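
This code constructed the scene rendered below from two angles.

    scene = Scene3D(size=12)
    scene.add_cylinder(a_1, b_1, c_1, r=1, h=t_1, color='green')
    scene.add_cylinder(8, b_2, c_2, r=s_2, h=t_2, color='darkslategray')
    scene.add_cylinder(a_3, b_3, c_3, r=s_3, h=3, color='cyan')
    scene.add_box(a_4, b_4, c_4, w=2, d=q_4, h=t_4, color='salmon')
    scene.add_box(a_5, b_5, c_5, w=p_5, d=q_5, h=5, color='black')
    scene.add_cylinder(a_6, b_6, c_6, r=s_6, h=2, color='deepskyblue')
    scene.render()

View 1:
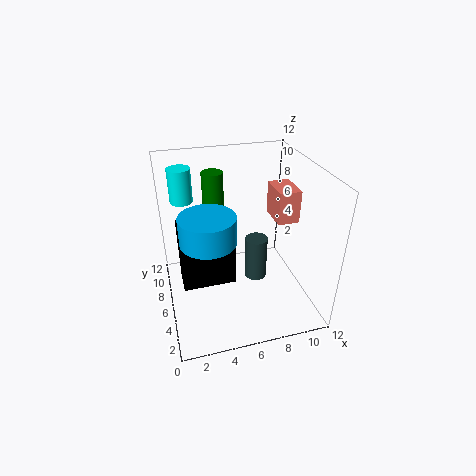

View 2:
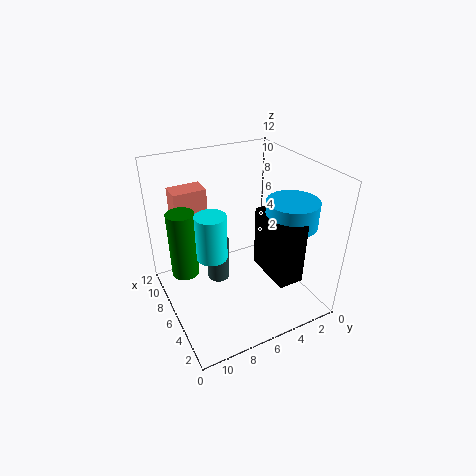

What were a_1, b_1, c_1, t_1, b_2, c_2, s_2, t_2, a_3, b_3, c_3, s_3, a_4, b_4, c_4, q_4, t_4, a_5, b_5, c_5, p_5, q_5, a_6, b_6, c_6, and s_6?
a_1 = 5
b_1 = 11
c_1 = 5
t_1 = 5
b_2 = 7
c_2 = 1
s_2 = 1
t_2 = 4
a_3 = 2
b_3 = 10
c_3 = 8
s_3 = 1
a_4 = 10
b_4 = 7
c_4 = 6
q_4 = 3
t_4 = 3
a_5 = 1
b_5 = 3
c_5 = 4
p_5 = 4
q_5 = 2
a_6 = 3
b_6 = 3
c_6 = 8
s_6 = 2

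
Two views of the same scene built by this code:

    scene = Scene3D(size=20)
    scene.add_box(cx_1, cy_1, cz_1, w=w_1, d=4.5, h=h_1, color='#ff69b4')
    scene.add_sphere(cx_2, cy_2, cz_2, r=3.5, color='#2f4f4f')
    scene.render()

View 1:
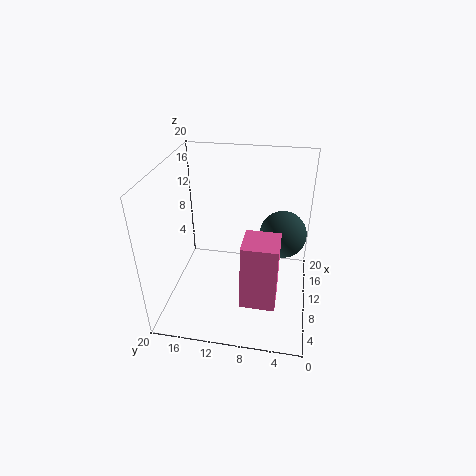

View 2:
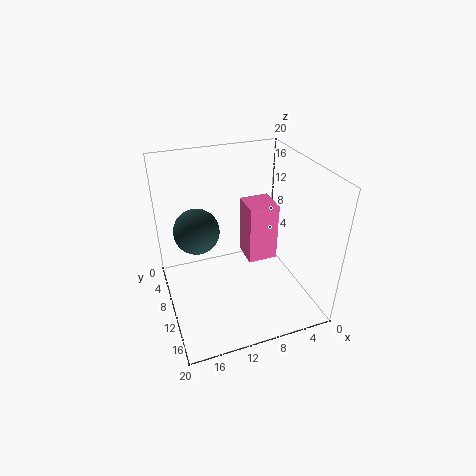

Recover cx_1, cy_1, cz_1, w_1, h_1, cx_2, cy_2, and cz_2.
cx_1 = 3
cy_1 = 4
cz_1 = 4
w_1 = 4.5
h_1 = 9
cx_2 = 14.5
cy_2 = 4
cz_2 = 8.5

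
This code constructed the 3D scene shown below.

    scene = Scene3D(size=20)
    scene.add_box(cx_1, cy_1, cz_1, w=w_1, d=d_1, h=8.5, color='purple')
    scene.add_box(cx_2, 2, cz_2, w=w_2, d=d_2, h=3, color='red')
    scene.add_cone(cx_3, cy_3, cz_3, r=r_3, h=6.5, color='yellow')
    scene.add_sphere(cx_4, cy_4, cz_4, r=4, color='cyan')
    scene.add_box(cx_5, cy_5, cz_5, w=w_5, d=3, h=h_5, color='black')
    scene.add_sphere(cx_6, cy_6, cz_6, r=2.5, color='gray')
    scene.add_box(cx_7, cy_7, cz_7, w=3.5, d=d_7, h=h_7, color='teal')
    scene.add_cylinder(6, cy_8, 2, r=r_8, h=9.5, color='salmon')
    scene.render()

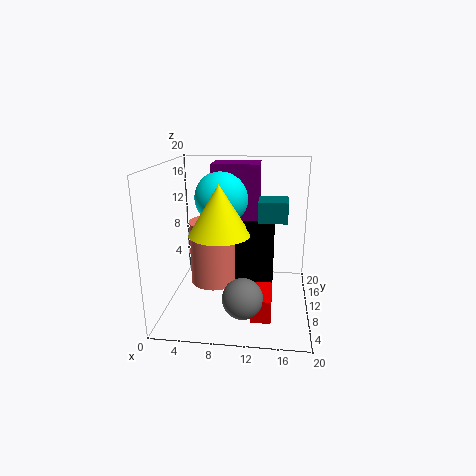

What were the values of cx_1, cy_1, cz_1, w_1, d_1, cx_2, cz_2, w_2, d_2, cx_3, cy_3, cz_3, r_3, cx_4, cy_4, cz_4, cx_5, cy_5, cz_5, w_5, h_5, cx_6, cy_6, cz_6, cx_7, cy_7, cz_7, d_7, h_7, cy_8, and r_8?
cx_1 = 5.5, cy_1 = 14, cz_1 = 11, w_1 = 7, d_1 = 5, cx_2 = 12.5, cz_2 = 2, w_2 = 2.5, d_2 = 5.5, cx_3 = 8, cy_3 = 7, cz_3 = 11.5, r_3 = 4, cx_4 = 7, cy_4 = 14.5, cz_4 = 14.5, cx_5 = 10, cy_5 = 7, cz_5 = 4.5, w_5 = 5, h_5 = 8, cx_6 = 11.5, cy_6 = 2.5, cz_6 = 5, cx_7 = 13, cy_7 = 4.5, cz_7 = 14, d_7 = 3.5, h_7 = 2.5, cy_8 = 12.5, r_8 = 3.5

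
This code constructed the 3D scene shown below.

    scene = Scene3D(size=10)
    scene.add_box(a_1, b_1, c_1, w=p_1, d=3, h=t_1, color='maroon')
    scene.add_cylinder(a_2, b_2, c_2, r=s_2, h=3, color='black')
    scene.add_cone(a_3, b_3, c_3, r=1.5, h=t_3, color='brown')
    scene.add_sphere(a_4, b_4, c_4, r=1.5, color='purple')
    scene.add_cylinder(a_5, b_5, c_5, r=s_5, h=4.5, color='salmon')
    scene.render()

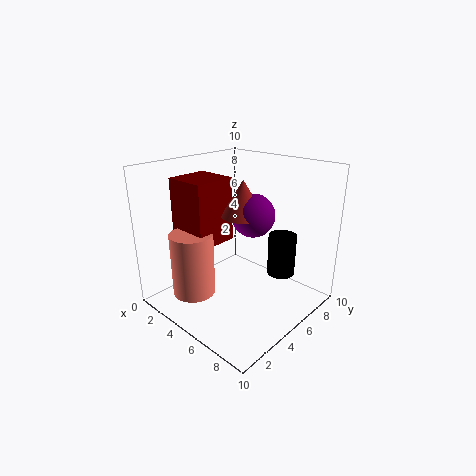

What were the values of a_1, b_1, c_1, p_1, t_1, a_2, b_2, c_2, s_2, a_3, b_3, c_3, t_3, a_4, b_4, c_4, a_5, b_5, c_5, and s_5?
a_1 = 1
b_1 = 2.5
c_1 = 4.5
p_1 = 3
t_1 = 4.5
a_2 = 7
b_2 = 7.5
c_2 = 2
s_2 = 1
a_3 = 5
b_3 = 5.5
c_3 = 6.5
t_3 = 2.5
a_4 = 5.5
b_4 = 6
c_4 = 6.5
a_5 = 3
b_5 = 2.5
c_5 = 1
s_5 = 1.5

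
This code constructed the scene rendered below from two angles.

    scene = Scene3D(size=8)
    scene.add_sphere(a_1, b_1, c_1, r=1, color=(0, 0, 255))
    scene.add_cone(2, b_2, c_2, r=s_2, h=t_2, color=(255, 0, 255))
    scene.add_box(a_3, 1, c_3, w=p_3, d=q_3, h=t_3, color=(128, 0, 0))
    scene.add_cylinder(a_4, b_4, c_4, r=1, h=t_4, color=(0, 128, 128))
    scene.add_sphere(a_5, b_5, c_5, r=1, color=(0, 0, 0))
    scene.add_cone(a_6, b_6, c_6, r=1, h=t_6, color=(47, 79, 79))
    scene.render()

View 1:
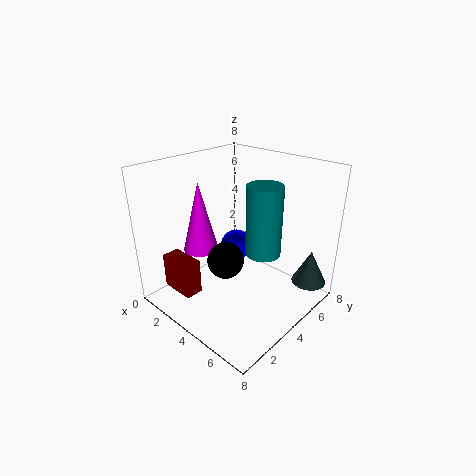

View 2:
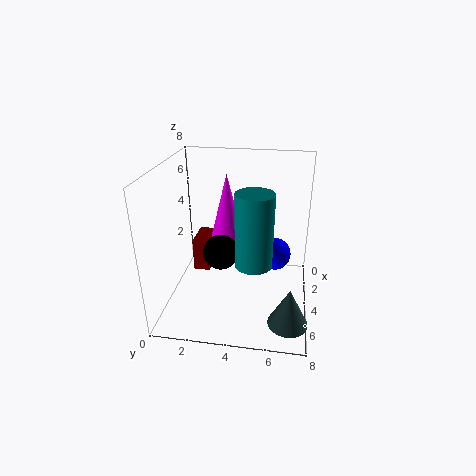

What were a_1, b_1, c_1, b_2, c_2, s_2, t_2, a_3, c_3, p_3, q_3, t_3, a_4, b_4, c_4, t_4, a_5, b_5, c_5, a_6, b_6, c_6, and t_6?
a_1 = 2
b_1 = 6
c_1 = 2
b_2 = 3
c_2 = 3
s_2 = 1
t_2 = 4
a_3 = 1
c_3 = 1
p_3 = 2
q_3 = 1
t_3 = 2
a_4 = 5
b_4 = 5
c_4 = 3
t_4 = 4
a_5 = 4
b_5 = 3
c_5 = 3
a_6 = 7
b_6 = 7
c_6 = 1
t_6 = 2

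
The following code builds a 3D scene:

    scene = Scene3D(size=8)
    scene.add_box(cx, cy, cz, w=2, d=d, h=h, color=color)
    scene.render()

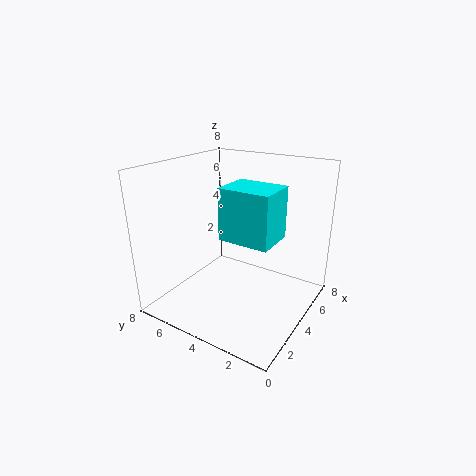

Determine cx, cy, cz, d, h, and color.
cx = 1.5
cy = 1
cz = 5
d = 2.5
h = 2.5
color = 'cyan'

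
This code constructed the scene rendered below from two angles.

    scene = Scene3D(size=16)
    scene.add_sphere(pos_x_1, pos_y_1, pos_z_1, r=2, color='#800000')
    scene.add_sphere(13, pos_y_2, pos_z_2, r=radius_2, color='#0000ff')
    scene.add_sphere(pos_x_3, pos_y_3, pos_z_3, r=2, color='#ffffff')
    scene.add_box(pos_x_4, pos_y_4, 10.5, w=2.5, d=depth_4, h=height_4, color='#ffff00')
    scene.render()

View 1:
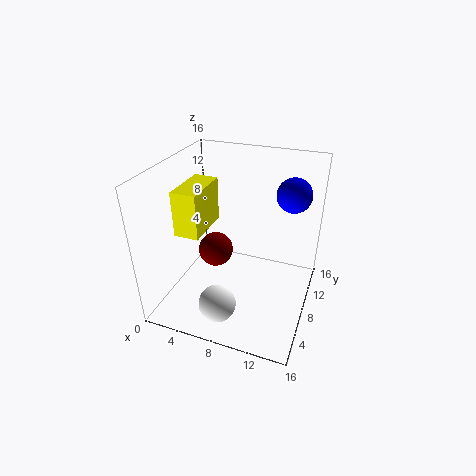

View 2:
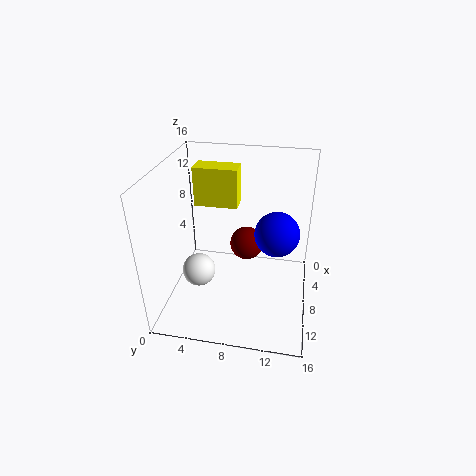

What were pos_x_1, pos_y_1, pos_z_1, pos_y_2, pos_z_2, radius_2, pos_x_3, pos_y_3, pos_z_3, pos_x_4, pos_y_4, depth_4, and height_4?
pos_x_1 = 5; pos_y_1 = 8.5; pos_z_1 = 5.5; pos_y_2 = 12.5; pos_z_2 = 12; radius_2 = 2; pos_x_3 = 7.5; pos_y_3 = 3; pos_z_3 = 2.5; pos_x_4 = 3.5; pos_y_4 = 2.5; depth_4 = 5; height_4 = 4.5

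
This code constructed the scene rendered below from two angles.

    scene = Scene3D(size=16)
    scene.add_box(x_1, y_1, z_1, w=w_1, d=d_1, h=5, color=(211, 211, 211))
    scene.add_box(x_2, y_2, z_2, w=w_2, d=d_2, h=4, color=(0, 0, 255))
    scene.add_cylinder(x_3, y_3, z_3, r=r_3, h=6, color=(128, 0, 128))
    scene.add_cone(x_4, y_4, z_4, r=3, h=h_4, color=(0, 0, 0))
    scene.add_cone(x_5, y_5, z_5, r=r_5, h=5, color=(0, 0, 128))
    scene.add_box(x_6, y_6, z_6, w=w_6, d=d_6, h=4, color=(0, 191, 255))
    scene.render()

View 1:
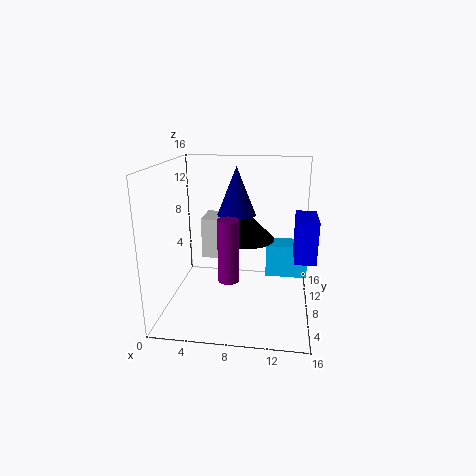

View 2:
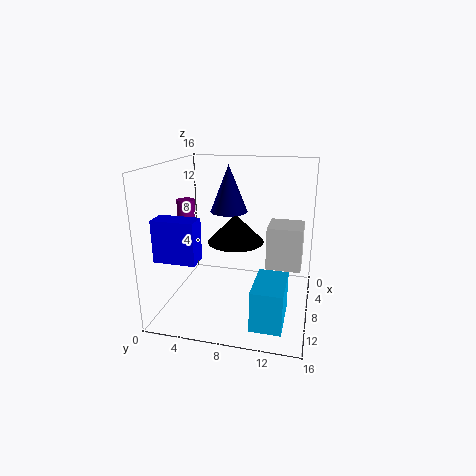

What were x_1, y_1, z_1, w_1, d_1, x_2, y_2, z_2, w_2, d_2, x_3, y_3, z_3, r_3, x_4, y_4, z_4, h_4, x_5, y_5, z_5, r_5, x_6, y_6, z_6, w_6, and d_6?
x_1 = 3
y_1 = 11
z_1 = 4
w_1 = 4
d_1 = 4
x_2 = 14
y_2 = 2
z_2 = 8
w_2 = 2
d_2 = 4
x_3 = 8
y_3 = 2
z_3 = 6
r_3 = 1
x_4 = 9
y_4 = 8
z_4 = 8
h_4 = 3
x_5 = 8
y_5 = 7
z_5 = 11
r_5 = 2
x_6 = 11
y_6 = 11
z_6 = 2
w_6 = 5
d_6 = 3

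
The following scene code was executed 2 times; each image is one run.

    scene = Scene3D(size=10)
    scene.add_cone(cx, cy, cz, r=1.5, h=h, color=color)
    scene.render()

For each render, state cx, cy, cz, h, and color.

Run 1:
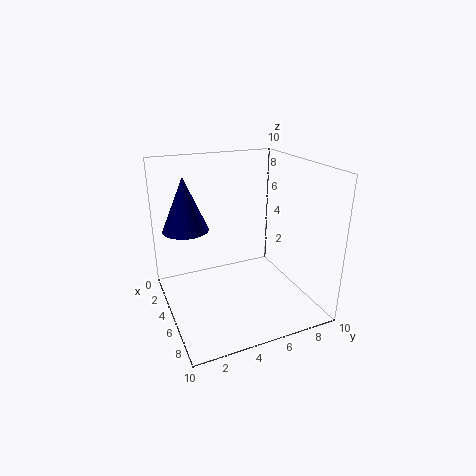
cx = 4.5
cy = 1.5
cz = 6
h = 3.5
color = 'navy'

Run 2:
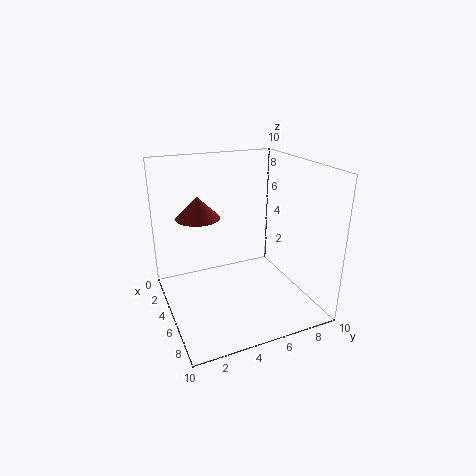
cx = 4
cy = 2.5
cz = 6.5
h = 1.5
color = 'brown'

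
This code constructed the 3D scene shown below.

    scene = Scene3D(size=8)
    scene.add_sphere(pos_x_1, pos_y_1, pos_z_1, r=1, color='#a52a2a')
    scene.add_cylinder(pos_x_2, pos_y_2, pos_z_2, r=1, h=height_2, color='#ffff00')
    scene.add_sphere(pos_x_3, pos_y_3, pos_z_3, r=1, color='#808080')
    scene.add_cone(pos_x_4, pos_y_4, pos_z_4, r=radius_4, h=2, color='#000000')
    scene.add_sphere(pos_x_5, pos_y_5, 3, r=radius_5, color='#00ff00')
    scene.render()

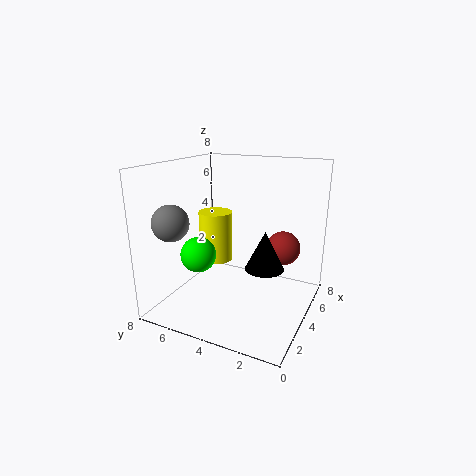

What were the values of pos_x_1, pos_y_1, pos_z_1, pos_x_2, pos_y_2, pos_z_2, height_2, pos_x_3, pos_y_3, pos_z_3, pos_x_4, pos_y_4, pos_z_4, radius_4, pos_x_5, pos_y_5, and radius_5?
pos_x_1 = 6; pos_y_1 = 2; pos_z_1 = 3; pos_x_2 = 5; pos_y_2 = 6; pos_z_2 = 2; height_2 = 3; pos_x_3 = 2; pos_y_3 = 7; pos_z_3 = 5; pos_x_4 = 3; pos_y_4 = 2; pos_z_4 = 3; radius_4 = 1; pos_x_5 = 3; pos_y_5 = 6; radius_5 = 1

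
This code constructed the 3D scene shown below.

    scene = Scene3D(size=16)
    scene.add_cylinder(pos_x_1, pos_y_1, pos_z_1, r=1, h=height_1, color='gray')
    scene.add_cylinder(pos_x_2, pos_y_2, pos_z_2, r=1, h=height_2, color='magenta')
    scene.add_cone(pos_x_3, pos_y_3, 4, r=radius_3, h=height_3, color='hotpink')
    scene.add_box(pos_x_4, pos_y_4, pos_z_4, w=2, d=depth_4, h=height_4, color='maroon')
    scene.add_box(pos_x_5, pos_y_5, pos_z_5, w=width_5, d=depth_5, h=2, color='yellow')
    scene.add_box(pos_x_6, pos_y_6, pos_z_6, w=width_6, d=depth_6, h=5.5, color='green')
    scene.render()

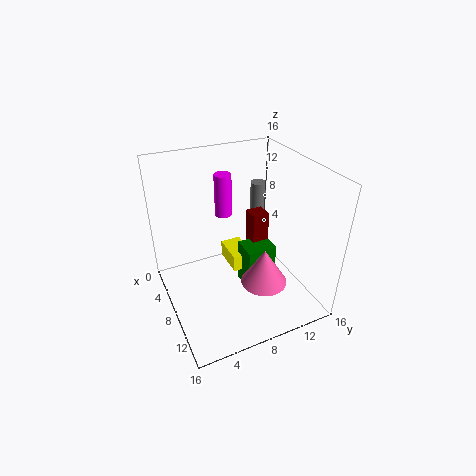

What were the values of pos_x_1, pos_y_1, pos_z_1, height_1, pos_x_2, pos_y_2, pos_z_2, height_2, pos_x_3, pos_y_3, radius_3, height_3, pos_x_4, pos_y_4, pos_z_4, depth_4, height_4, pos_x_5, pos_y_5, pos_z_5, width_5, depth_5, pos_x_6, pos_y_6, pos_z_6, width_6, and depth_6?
pos_x_1 = 1.5, pos_y_1 = 14, pos_z_1 = 5, height_1 = 6, pos_x_2 = 4, pos_y_2 = 8, pos_z_2 = 9, height_2 = 5, pos_x_3 = 11.5, pos_y_3 = 9.5, radius_3 = 2.5, height_3 = 4, pos_x_4 = 5, pos_y_4 = 10.5, pos_z_4 = 4.5, depth_4 = 2, height_4 = 5, pos_x_5 = 3, pos_y_5 = 8, pos_z_5 = 2.5, width_5 = 4, depth_5 = 2.5, pos_x_6 = 6, pos_y_6 = 9, pos_z_6 = 0.5, width_6 = 3, depth_6 = 3.5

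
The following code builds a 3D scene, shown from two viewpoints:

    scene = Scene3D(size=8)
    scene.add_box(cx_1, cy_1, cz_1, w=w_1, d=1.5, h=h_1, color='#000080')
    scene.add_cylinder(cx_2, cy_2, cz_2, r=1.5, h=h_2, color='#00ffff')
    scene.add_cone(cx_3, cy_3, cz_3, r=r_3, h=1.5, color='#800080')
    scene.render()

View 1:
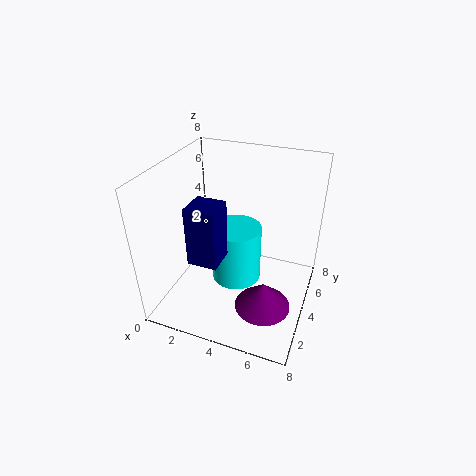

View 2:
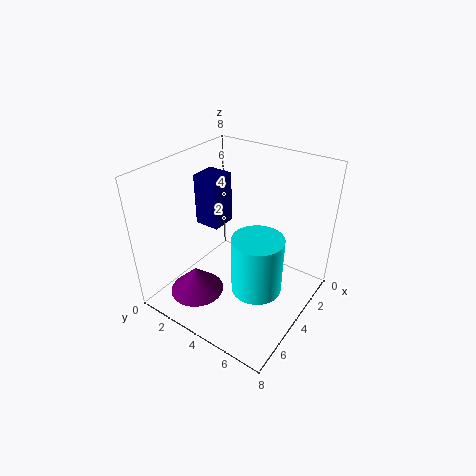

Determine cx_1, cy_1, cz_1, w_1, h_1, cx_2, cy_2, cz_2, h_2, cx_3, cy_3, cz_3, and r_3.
cx_1 = 2.5
cy_1 = 1
cz_1 = 4
w_1 = 1.5
h_1 = 3
cx_2 = 3.5
cy_2 = 5
cz_2 = 0.5
h_2 = 3.5
cx_3 = 6
cy_3 = 2.5
cz_3 = 1
r_3 = 1.5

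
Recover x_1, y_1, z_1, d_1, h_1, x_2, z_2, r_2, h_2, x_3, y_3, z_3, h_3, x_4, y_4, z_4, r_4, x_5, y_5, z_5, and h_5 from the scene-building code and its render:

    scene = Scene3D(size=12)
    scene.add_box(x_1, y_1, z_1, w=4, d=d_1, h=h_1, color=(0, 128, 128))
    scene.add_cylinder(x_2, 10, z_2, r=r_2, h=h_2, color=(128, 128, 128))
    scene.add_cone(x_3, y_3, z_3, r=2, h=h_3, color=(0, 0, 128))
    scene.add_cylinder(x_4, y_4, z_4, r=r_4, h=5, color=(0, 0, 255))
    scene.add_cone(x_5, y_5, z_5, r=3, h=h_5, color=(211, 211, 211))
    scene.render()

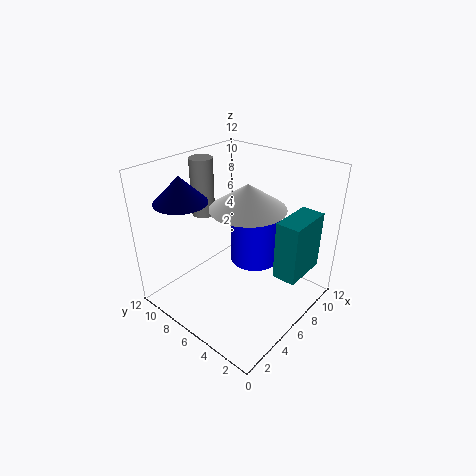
x_1 = 7, y_1 = 1, z_1 = 3, d_1 = 2, h_1 = 5, x_2 = 6, z_2 = 7, r_2 = 1, h_2 = 5, x_3 = 2, y_3 = 8, z_3 = 10, h_3 = 2, x_4 = 7, y_4 = 5, z_4 = 4, r_4 = 2, x_5 = 6, y_5 = 5, z_5 = 9, h_5 = 2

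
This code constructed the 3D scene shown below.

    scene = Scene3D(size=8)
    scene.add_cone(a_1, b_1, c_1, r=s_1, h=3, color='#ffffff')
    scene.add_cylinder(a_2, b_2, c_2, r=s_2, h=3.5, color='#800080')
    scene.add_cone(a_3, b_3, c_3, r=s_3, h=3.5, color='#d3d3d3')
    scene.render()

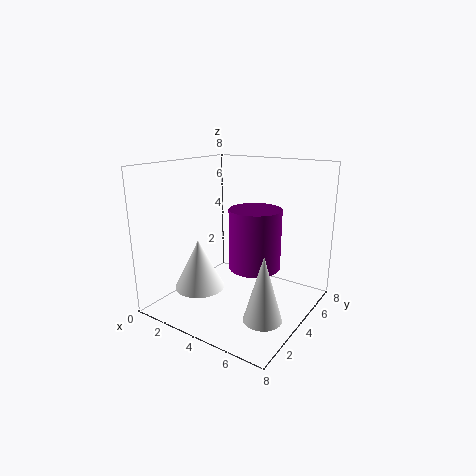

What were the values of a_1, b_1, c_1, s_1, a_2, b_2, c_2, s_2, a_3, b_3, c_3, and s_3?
a_1 = 1.5; b_1 = 3.5; c_1 = 0.5; s_1 = 1.5; a_2 = 4.5; b_2 = 5; c_2 = 2; s_2 = 1.5; a_3 = 6.5; b_3 = 2.5; c_3 = 0.5; s_3 = 1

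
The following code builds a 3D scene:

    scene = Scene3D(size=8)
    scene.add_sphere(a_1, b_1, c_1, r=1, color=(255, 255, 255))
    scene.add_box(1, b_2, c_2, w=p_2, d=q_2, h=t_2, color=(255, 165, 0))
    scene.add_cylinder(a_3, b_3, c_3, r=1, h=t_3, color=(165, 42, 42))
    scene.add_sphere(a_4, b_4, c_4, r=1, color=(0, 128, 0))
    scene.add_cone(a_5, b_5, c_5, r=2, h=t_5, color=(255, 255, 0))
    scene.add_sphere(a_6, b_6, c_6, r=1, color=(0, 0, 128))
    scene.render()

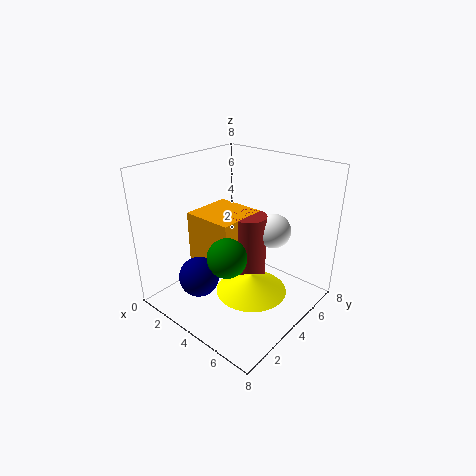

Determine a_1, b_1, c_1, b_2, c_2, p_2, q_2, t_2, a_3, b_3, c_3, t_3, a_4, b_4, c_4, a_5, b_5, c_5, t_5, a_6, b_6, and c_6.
a_1 = 5, b_1 = 6, c_1 = 4, b_2 = 3, c_2 = 2, p_2 = 3, q_2 = 3, t_2 = 3, a_3 = 4, b_3 = 5, c_3 = 1, t_3 = 4, a_4 = 5, b_4 = 2, c_4 = 4, a_5 = 5, b_5 = 4, c_5 = 1, t_5 = 1, a_6 = 4, b_6 = 1, c_6 = 3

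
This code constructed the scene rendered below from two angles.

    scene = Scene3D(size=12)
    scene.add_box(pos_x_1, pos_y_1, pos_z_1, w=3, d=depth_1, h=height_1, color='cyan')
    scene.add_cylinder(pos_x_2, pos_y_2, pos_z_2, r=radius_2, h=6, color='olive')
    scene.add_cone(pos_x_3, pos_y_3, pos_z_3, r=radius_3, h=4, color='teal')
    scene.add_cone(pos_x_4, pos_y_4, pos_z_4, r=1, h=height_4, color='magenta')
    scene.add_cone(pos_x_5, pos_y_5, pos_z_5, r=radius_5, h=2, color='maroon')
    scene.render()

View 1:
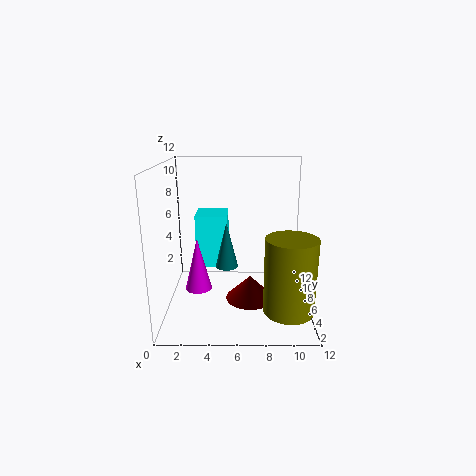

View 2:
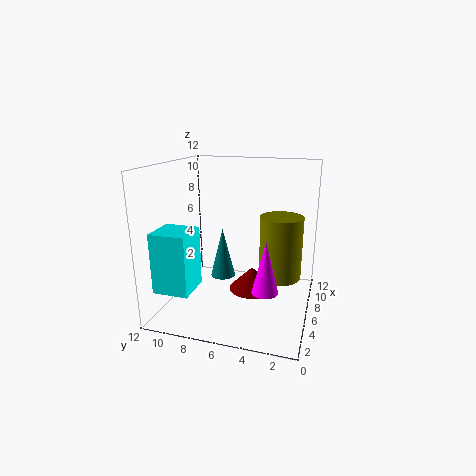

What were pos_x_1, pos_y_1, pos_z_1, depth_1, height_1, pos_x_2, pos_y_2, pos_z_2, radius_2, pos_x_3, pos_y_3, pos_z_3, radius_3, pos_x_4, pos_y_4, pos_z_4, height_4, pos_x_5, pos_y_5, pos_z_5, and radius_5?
pos_x_1 = 2; pos_y_1 = 9; pos_z_1 = 2; depth_1 = 3; height_1 = 5; pos_x_2 = 10; pos_y_2 = 3; pos_z_2 = 1; radius_2 = 2; pos_x_3 = 5; pos_y_3 = 7; pos_z_3 = 3; radius_3 = 1; pos_x_4 = 3; pos_y_4 = 3; pos_z_4 = 3; height_4 = 4; pos_x_5 = 7; pos_y_5 = 5; pos_z_5 = 1; radius_5 = 2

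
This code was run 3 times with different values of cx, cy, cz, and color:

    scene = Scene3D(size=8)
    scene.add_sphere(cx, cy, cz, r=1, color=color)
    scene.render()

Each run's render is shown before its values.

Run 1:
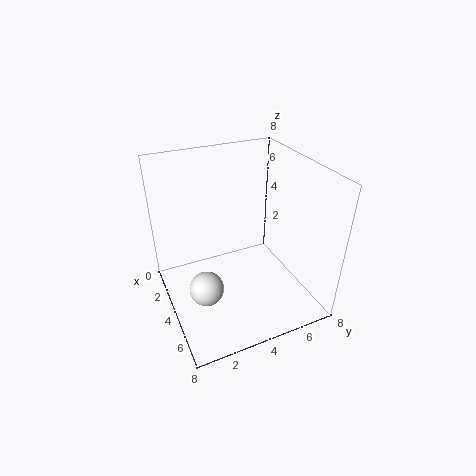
cx = 4
cy = 2
cz = 1
color = 'white'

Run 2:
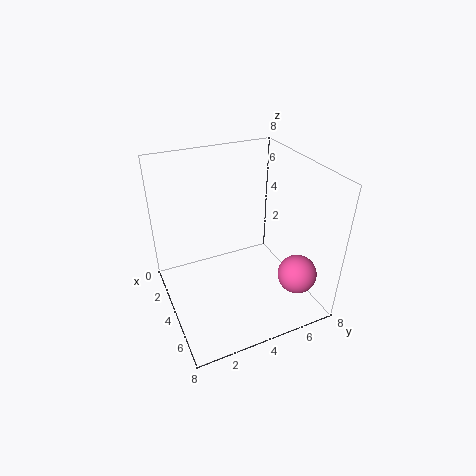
cx = 7
cy = 6
cz = 3
color = 'hotpink'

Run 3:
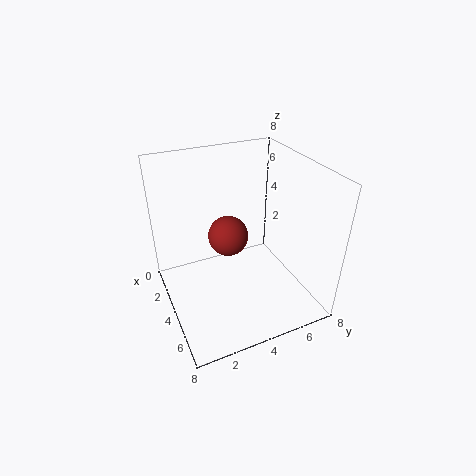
cx = 5
cy = 3
cz = 5
color = 'brown'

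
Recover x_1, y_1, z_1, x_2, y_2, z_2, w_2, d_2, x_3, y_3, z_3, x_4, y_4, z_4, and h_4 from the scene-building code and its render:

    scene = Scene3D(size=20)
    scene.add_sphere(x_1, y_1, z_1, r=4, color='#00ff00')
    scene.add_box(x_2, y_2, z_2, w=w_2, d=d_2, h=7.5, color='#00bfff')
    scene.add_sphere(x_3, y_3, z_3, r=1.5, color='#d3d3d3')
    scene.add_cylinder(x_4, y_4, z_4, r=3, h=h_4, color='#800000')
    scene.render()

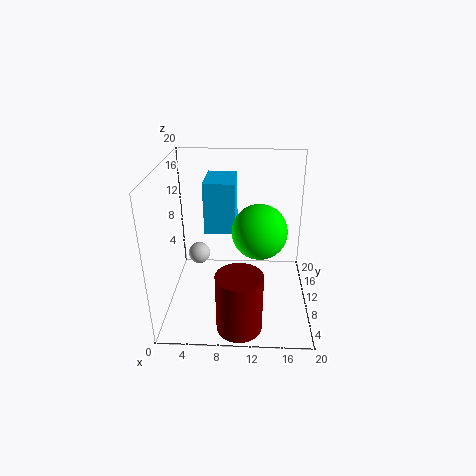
x_1 = 13
y_1 = 12
z_1 = 10
x_2 = 5
y_2 = 12
z_2 = 9.5
w_2 = 4.5
d_2 = 6.5
x_3 = 4.5
y_3 = 10
z_3 = 7.5
x_4 = 10.5
y_4 = 3
z_4 = 0.5
h_4 = 8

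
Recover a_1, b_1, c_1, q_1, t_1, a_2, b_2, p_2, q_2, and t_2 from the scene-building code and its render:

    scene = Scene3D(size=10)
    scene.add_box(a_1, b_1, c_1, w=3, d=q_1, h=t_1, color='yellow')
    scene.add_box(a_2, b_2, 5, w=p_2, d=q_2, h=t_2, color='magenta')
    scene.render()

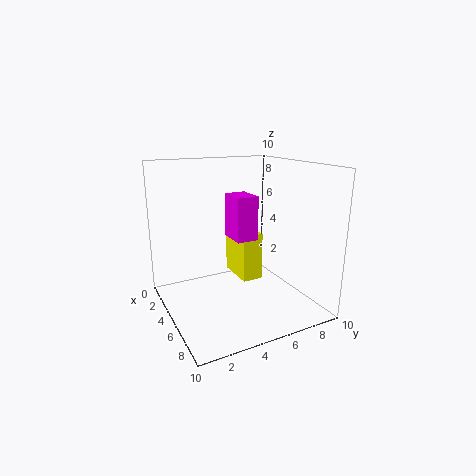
a_1 = 2, b_1 = 5.5, c_1 = 1.5, q_1 = 1.5, t_1 = 3.5, a_2 = 4, b_2 = 4.5, p_2 = 2, q_2 = 1.5, t_2 = 3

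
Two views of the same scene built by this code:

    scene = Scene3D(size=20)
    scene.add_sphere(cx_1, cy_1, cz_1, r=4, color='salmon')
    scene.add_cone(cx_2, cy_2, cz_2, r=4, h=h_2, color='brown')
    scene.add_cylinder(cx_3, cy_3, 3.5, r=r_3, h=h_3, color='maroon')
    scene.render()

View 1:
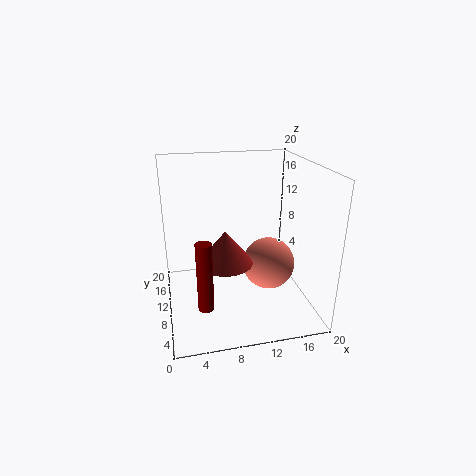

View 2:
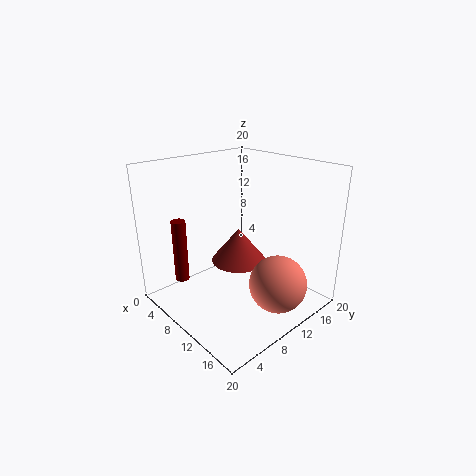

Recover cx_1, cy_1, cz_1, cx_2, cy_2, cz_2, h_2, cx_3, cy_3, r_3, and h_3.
cx_1 = 15.5, cy_1 = 12.5, cz_1 = 4, cx_2 = 8.5, cy_2 = 11.5, cz_2 = 5.5, h_2 = 5, cx_3 = 4.5, cy_3 = 4, r_3 = 1, h_3 = 9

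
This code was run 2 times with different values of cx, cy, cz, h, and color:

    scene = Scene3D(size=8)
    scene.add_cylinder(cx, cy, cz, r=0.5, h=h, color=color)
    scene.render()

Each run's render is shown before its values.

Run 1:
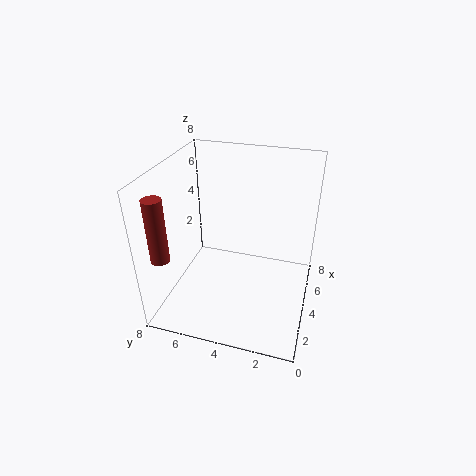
cx = 1.5
cy = 7.5
cz = 3.5
h = 3.5
color = 'brown'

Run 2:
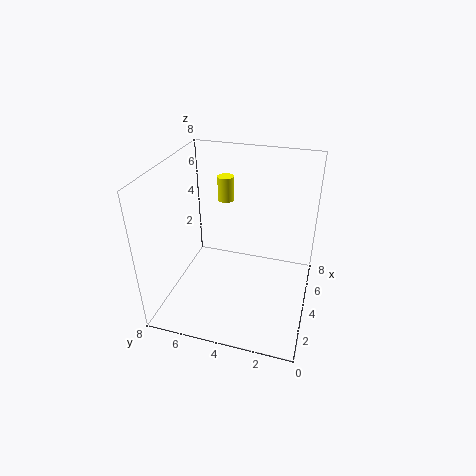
cx = 6.5
cy = 5.5
cz = 5
h = 1.5
color = 'yellow'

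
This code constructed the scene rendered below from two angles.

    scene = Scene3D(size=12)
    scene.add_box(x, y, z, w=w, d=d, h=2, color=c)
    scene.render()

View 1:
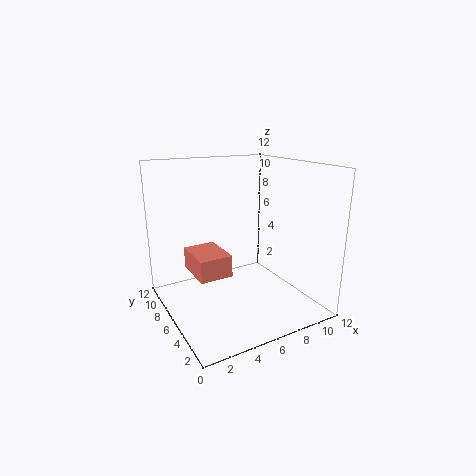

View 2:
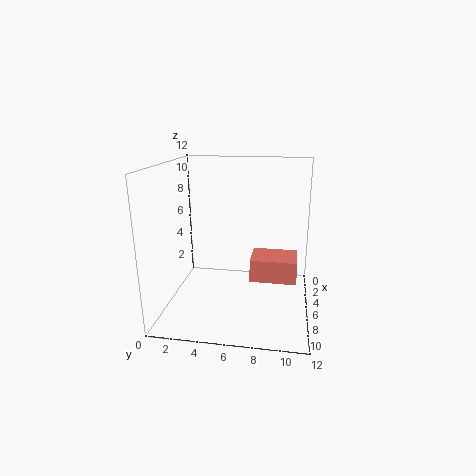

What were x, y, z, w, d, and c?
x = 3
y = 7
z = 2
w = 3
d = 4
c = 'salmon'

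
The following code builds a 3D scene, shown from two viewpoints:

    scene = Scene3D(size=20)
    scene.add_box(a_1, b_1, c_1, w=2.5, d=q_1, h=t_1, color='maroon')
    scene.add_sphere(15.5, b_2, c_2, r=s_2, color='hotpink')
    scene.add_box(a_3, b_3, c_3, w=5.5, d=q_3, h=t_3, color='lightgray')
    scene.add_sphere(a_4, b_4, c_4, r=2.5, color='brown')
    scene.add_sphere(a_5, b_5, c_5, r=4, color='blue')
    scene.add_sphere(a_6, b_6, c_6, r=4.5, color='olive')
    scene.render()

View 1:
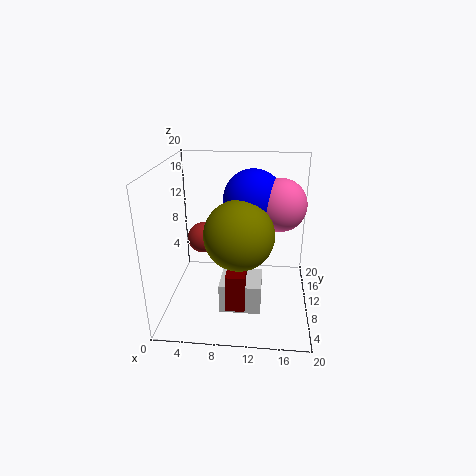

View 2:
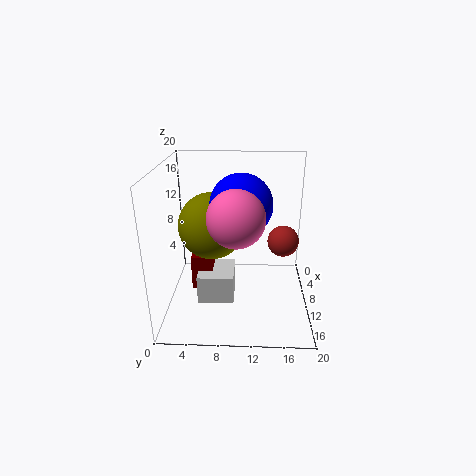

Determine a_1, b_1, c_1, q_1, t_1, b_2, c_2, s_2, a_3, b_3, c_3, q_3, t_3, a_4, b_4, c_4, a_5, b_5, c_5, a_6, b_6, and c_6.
a_1 = 9
b_1 = 3.5
c_1 = 2.5
q_1 = 3
t_1 = 5
b_2 = 10
c_2 = 15
s_2 = 3.5
a_3 = 8
b_3 = 4.5
c_3 = 1.5
q_3 = 5
t_3 = 4
a_4 = 3.5
b_4 = 17
c_4 = 6.5
a_5 = 12
b_5 = 10.5
c_5 = 15.5
a_6 = 10.5
b_6 = 6.5
c_6 = 12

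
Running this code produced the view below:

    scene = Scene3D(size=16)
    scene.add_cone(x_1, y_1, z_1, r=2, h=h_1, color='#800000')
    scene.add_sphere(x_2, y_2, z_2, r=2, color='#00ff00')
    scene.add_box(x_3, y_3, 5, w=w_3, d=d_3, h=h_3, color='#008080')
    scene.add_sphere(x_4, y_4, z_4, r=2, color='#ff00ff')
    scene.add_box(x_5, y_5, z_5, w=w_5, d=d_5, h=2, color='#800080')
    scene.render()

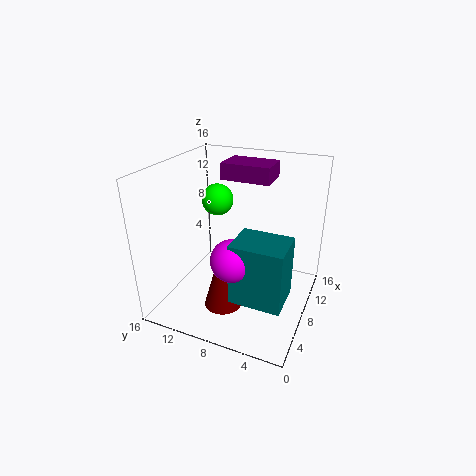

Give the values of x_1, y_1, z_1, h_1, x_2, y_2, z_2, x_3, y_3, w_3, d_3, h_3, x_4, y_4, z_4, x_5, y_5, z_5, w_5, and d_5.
x_1 = 4, y_1 = 8, z_1 = 2, h_1 = 7, x_2 = 13, y_2 = 13, z_2 = 10, x_3 = 1, y_3 = 1, w_3 = 4, d_3 = 5, h_3 = 6, x_4 = 2, y_4 = 6, z_4 = 9, x_5 = 12, y_5 = 6, z_5 = 13, w_5 = 4, d_5 = 6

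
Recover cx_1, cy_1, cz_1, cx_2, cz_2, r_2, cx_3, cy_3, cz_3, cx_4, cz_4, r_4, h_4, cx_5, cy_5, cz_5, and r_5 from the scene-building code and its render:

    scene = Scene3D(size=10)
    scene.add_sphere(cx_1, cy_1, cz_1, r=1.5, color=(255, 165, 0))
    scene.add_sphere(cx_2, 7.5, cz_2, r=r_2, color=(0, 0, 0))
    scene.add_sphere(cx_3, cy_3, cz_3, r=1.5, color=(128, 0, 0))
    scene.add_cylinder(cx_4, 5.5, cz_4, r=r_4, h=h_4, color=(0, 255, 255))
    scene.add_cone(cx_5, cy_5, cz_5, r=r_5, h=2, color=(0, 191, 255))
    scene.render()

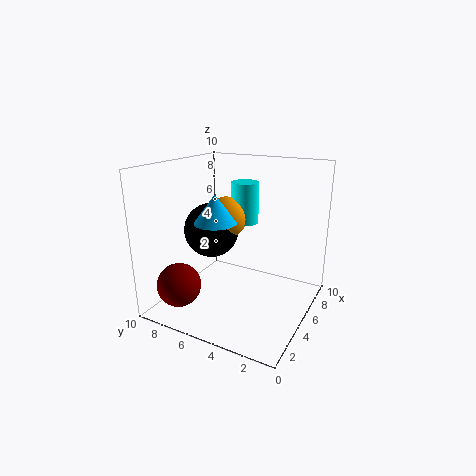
cx_1 = 6
cy_1 = 6.5
cz_1 = 6
cx_2 = 5.5
cz_2 = 5
r_2 = 2
cx_3 = 2
cy_3 = 8
cz_3 = 2
cx_4 = 7
cz_4 = 5.5
r_4 = 1
h_4 = 3
cx_5 = 4.5
cy_5 = 6.5
cz_5 = 6
r_5 = 1.5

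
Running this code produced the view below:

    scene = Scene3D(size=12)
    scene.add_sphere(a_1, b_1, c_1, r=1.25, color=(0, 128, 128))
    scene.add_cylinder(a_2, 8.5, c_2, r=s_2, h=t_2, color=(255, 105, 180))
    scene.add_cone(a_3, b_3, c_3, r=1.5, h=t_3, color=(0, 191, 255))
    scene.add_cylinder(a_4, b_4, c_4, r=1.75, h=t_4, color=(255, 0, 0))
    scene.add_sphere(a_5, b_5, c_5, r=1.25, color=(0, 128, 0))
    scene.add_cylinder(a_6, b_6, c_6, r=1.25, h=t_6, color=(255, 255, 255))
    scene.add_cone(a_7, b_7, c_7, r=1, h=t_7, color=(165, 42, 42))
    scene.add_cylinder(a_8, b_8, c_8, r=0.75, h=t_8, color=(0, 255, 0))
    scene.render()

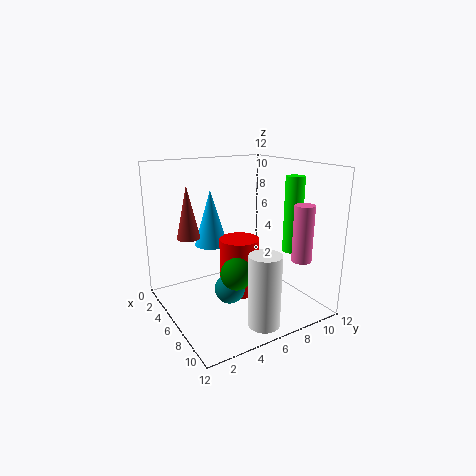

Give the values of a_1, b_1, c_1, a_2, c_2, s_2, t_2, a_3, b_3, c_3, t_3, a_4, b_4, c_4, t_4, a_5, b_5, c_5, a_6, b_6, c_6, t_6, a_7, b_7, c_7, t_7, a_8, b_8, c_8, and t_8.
a_1 = 6.75, b_1 = 4.75, c_1 = 2, a_2 = 11, c_2 = 5.25, s_2 = 0.75, t_2 = 4.25, a_3 = 2.5, b_3 = 5.25, c_3 = 4.5, t_3 = 5, a_4 = 5, b_4 = 6.75, c_4 = 0.5, t_4 = 5, a_5 = 8.25, b_5 = 4.5, c_5 = 4, a_6 = 10.25, b_6 = 5.75, c_6 = 0.25, t_6 = 5.75, a_7 = 3.25, b_7 = 2.75, c_7 = 5.75, t_7 = 4.5, a_8 = 9, b_8 = 9.25, c_8 = 5.25, t_8 = 6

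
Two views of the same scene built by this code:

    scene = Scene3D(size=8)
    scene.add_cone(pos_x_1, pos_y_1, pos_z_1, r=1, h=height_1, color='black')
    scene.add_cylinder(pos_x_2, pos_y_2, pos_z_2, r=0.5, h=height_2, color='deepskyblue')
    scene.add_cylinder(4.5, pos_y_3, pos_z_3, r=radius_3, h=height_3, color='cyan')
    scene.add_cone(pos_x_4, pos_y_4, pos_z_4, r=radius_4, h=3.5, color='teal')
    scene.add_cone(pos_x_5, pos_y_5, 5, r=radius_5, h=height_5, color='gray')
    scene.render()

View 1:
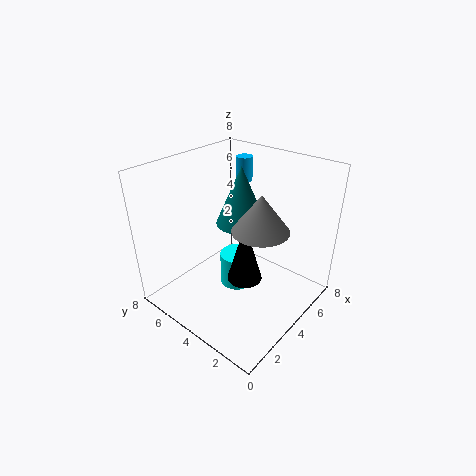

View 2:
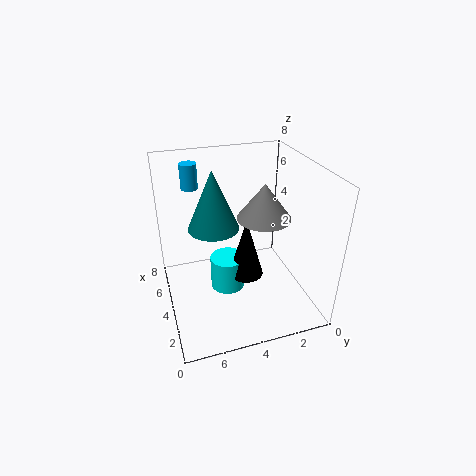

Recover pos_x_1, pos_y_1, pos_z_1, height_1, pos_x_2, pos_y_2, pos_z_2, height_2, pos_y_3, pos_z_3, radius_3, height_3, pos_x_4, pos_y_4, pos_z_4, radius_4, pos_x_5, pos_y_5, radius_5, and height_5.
pos_x_1 = 4, pos_y_1 = 3.5, pos_z_1 = 1.5, height_1 = 3.5, pos_x_2 = 7, pos_y_2 = 6, pos_z_2 = 6, height_2 = 1.5, pos_y_3 = 4.5, pos_z_3 = 0.5, radius_3 = 1, height_3 = 2, pos_x_4 = 5.5, pos_y_4 = 5, pos_z_4 = 4, radius_4 = 1.5, pos_x_5 = 4, pos_y_5 = 2.5, radius_5 = 1.5, height_5 = 2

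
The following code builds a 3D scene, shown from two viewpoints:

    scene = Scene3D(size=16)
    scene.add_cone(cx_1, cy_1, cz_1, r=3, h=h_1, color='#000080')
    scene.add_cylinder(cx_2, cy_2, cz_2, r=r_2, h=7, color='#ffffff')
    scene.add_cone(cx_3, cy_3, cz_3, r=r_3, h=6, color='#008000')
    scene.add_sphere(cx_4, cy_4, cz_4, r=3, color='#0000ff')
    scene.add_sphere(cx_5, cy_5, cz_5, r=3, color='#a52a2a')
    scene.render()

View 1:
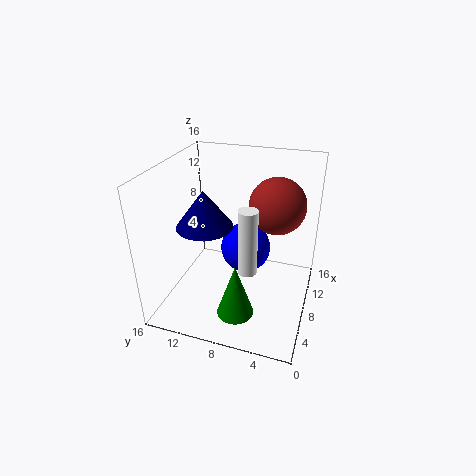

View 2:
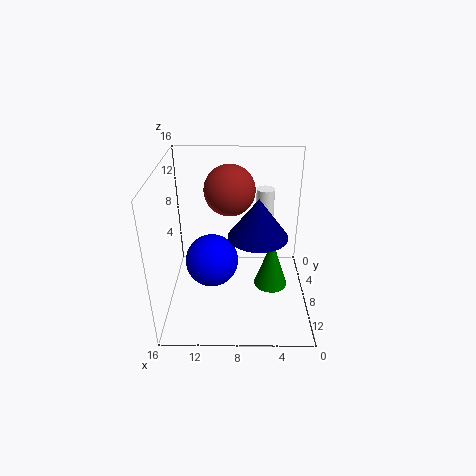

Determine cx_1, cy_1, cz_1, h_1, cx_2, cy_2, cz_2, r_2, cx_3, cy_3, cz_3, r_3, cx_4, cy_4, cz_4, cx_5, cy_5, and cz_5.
cx_1 = 6, cy_1 = 11, cz_1 = 10, h_1 = 4, cx_2 = 5, cy_2 = 6, cz_2 = 6, r_2 = 1, cx_3 = 4, cy_3 = 7, cz_3 = 1, r_3 = 2, cx_4 = 11, cy_4 = 8, cz_4 = 5, cx_5 = 9, cy_5 = 4, cz_5 = 12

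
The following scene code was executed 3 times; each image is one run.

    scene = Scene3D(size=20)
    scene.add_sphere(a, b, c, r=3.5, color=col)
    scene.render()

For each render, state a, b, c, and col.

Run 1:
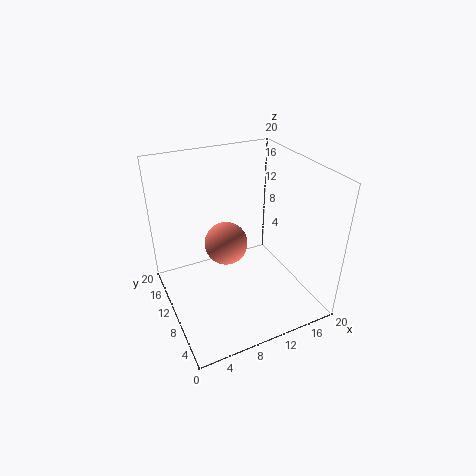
a = 11, b = 16.5, c = 5, col = 'salmon'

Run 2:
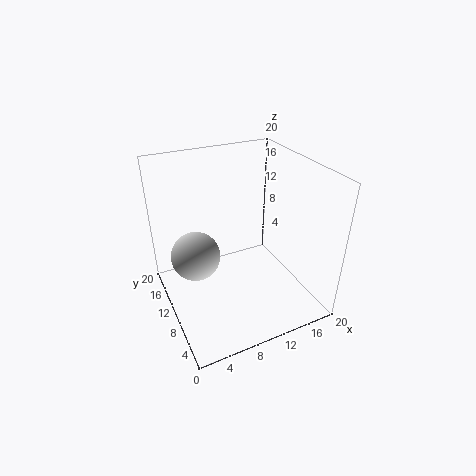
a = 4.5, b = 12.5, c = 7, col = 'lightgray'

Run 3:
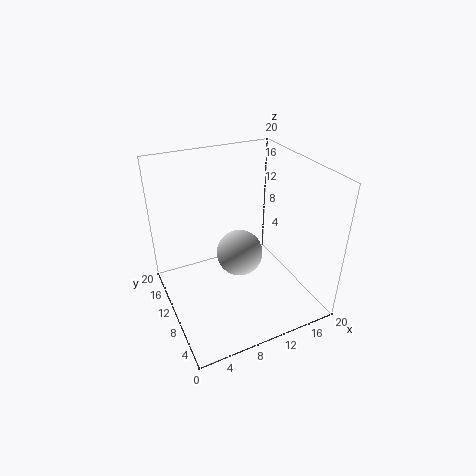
a = 11.5, b = 12.5, c = 5.5, col = 'lightgray'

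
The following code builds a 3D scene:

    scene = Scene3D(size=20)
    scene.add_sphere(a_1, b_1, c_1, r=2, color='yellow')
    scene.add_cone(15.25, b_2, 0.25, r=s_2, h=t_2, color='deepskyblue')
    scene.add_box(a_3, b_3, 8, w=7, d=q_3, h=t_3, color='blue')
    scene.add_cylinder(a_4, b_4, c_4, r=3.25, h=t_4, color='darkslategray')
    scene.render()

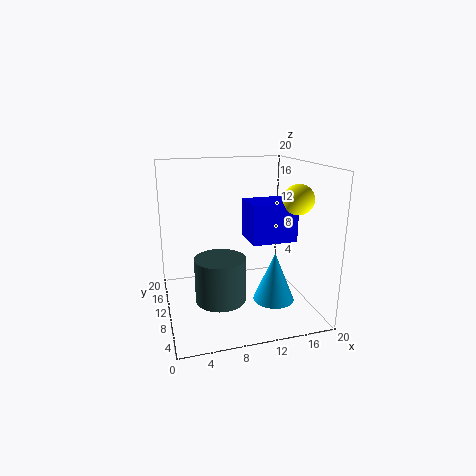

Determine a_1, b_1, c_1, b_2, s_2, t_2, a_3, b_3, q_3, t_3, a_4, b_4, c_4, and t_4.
a_1 = 17
b_1 = 6.25
c_1 = 15.75
b_2 = 9
s_2 = 3
t_2 = 7.25
a_3 = 12.75
b_3 = 11.25
q_3 = 5.75
t_3 = 6
a_4 = 6.5
b_4 = 6
c_4 = 3.25
t_4 = 5.75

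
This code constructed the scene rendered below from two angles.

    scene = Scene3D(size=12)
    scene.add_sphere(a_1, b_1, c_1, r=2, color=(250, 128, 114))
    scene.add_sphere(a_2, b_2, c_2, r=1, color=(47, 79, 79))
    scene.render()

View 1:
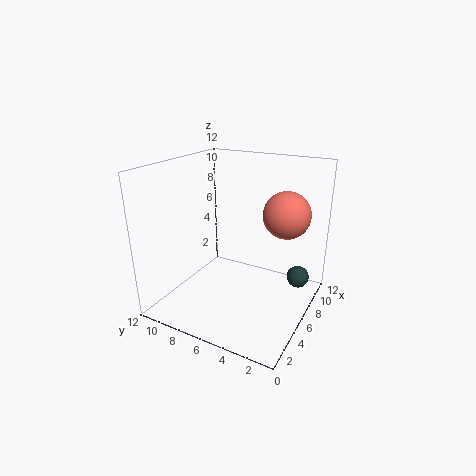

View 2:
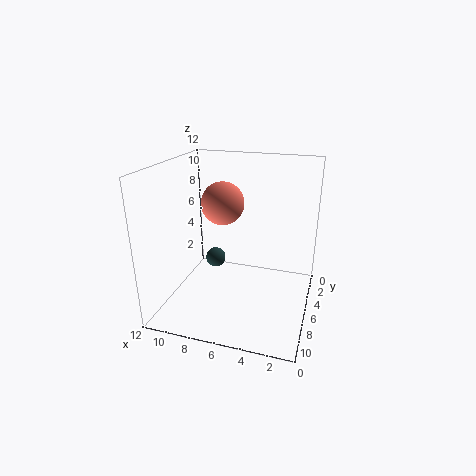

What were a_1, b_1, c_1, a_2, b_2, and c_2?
a_1 = 8.5, b_1 = 2.75, c_1 = 7.75, a_2 = 9.75, b_2 = 1.75, c_2 = 1.5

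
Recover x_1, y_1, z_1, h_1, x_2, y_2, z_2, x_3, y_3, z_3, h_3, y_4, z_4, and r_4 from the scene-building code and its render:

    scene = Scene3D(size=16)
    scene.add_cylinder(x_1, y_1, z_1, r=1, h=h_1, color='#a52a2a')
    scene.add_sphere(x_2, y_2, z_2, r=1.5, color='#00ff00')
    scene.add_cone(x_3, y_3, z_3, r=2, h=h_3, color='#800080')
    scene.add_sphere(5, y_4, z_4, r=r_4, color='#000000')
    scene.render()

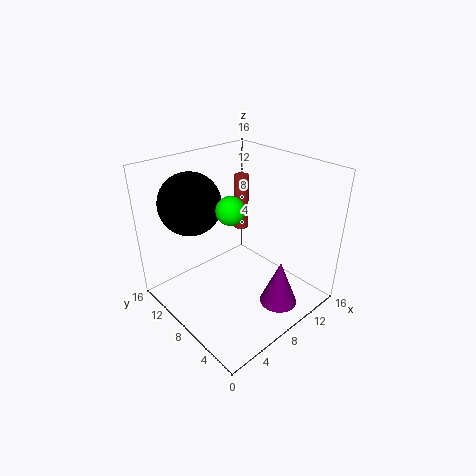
x_1 = 14.5, y_1 = 14.5, z_1 = 4.5, h_1 = 7.5, x_2 = 6.5, y_2 = 7.5, z_2 = 12, x_3 = 9, y_3 = 2.5, z_3 = 2, h_3 = 5, y_4 = 12.5, z_4 = 11.5, r_4 = 3.5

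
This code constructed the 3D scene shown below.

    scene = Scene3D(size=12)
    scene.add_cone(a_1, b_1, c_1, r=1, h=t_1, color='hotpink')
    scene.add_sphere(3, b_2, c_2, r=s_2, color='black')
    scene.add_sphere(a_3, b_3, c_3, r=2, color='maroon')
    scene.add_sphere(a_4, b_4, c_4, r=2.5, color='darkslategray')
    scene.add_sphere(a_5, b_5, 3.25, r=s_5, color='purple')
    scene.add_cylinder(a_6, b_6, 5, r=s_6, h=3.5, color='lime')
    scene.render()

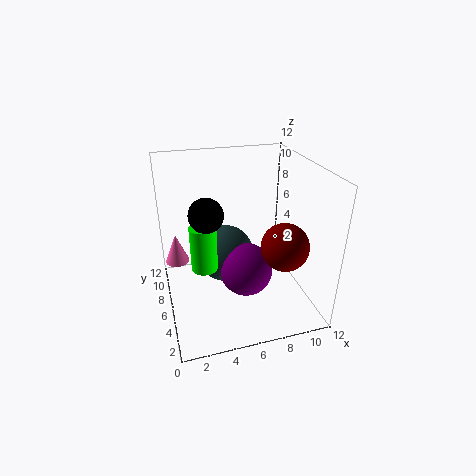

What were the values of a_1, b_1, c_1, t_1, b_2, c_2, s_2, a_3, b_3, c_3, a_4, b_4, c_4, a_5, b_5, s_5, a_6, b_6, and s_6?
a_1 = 1, b_1 = 7.5, c_1 = 3.75, t_1 = 2.5, b_2 = 3.75, c_2 = 9.5, s_2 = 1.25, a_3 = 9.5, b_3 = 4.25, c_3 = 5.5, a_4 = 5.25, b_4 = 7.5, c_4 = 3.75, a_5 = 6.5, b_5 = 5.25, s_5 = 2.25, a_6 = 2.75, b_6 = 4, s_6 = 1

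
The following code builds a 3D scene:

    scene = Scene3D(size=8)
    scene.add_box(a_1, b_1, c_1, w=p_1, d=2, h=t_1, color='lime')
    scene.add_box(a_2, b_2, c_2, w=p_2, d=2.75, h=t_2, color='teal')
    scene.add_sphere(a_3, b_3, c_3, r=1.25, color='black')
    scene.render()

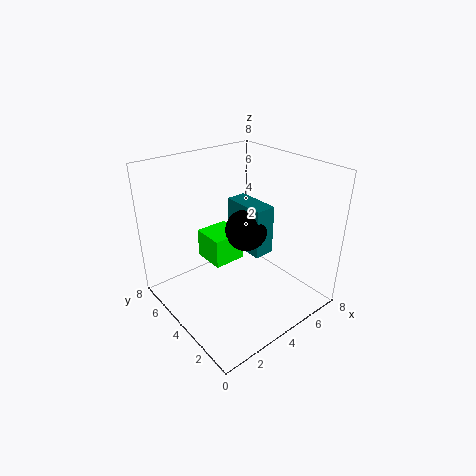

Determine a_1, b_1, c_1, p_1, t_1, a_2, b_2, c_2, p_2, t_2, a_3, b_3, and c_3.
a_1 = 3.25
b_1 = 5
c_1 = 1.75
p_1 = 2
t_1 = 1.75
a_2 = 5.25
b_2 = 3.75
c_2 = 2.25
p_2 = 1.25
t_2 = 3
a_3 = 5.25
b_3 = 4.75
c_3 = 3.75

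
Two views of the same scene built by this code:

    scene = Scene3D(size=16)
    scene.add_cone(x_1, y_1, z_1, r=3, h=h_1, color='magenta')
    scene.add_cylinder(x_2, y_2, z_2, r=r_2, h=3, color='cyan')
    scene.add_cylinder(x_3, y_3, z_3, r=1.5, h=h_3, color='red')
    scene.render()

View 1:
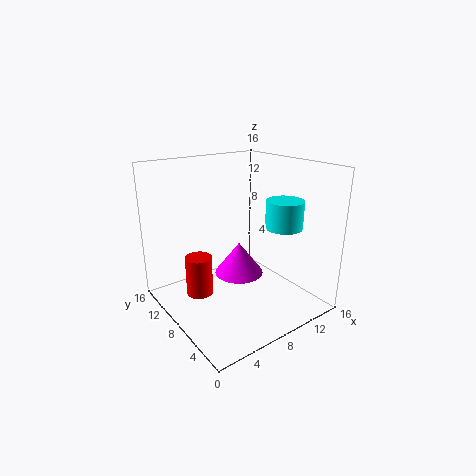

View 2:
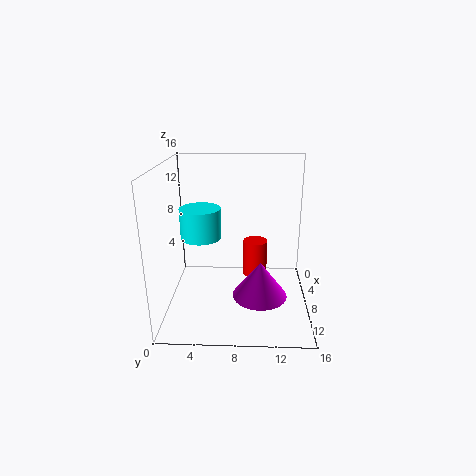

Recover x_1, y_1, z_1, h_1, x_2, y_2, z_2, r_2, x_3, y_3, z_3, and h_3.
x_1 = 10; y_1 = 10.5; z_1 = 2; h_1 = 4; x_2 = 11.5; y_2 = 4.5; z_2 = 9.5; r_2 = 2; x_3 = 4; y_3 = 10; z_3 = 1.5; h_3 = 4.5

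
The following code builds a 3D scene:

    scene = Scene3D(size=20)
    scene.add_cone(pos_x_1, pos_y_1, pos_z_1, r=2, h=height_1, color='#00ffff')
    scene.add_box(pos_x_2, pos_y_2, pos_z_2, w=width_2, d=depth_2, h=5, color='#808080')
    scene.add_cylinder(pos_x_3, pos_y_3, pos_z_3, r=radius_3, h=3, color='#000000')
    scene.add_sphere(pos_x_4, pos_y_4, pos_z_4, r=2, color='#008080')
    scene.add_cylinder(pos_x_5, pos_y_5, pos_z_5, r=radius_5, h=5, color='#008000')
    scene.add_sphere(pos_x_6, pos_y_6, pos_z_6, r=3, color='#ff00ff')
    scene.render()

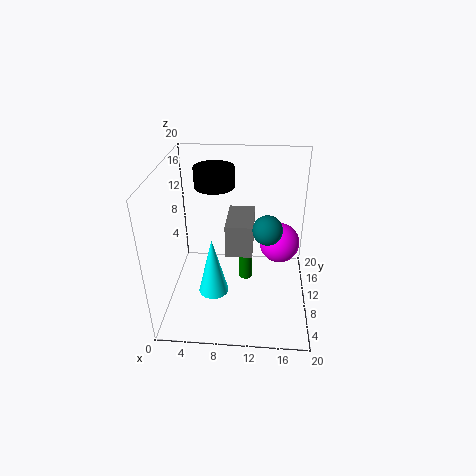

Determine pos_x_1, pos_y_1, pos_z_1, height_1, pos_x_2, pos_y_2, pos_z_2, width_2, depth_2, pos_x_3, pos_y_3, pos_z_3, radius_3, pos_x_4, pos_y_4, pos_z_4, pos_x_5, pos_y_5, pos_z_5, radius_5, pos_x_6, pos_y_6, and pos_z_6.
pos_x_1 = 7, pos_y_1 = 6, pos_z_1 = 4, height_1 = 8, pos_x_2 = 8, pos_y_2 = 11, pos_z_2 = 6, width_2 = 4, depth_2 = 7, pos_x_3 = 6, pos_y_3 = 16, pos_z_3 = 15, radius_3 = 3, pos_x_4 = 14, pos_y_4 = 9, pos_z_4 = 12, pos_x_5 = 11, pos_y_5 = 12, pos_z_5 = 2, radius_5 = 1, pos_x_6 = 16, pos_y_6 = 14, pos_z_6 = 7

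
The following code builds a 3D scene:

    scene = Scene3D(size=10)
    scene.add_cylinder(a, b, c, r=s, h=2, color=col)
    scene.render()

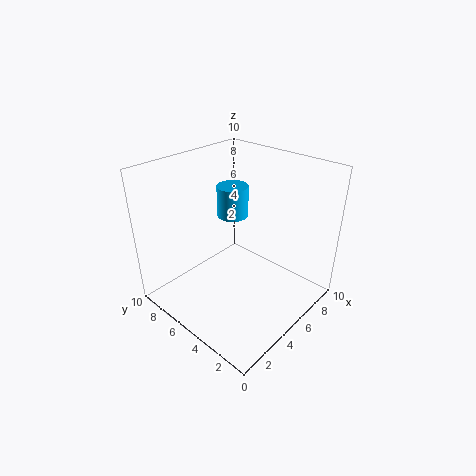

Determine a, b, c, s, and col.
a = 4.5; b = 5; c = 7; s = 1; col = 'deepskyblue'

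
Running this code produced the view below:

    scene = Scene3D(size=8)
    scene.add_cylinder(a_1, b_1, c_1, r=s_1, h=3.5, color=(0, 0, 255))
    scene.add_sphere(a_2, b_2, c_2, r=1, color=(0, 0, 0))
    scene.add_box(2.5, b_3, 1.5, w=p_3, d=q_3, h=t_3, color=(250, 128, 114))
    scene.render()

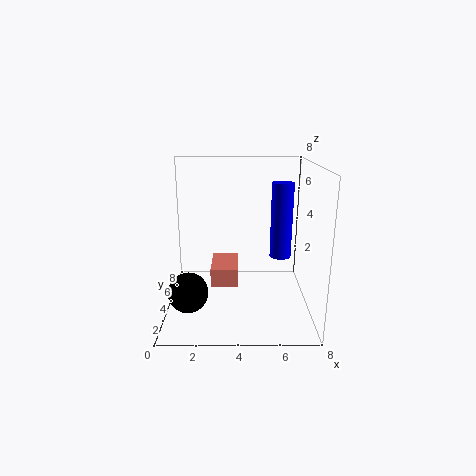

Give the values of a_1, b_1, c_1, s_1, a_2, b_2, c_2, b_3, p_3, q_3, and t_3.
a_1 = 6
b_1 = 1.5
c_1 = 4
s_1 = 0.5
a_2 = 1.5
b_2 = 1.5
c_2 = 2
b_3 = 3
p_3 = 1.5
q_3 = 2.5
t_3 = 1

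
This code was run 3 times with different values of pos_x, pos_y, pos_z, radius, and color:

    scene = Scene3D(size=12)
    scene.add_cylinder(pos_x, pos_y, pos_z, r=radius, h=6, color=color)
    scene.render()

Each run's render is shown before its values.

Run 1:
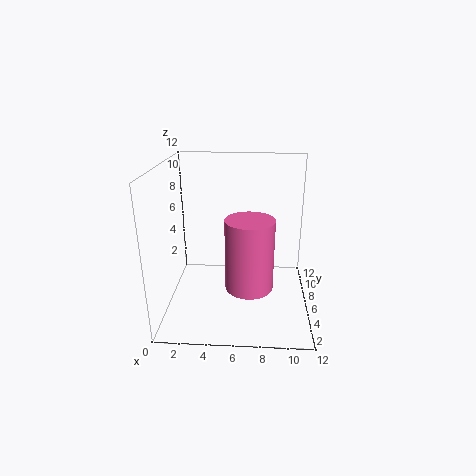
pos_x = 7, pos_y = 5, pos_z = 2, radius = 2, color = 'hotpink'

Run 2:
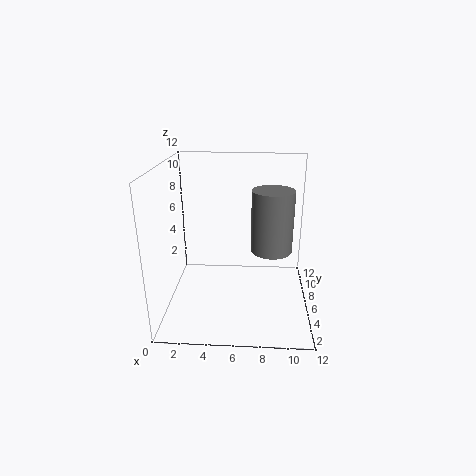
pos_x = 9, pos_y = 10, pos_z = 3, radius = 2, color = 'gray'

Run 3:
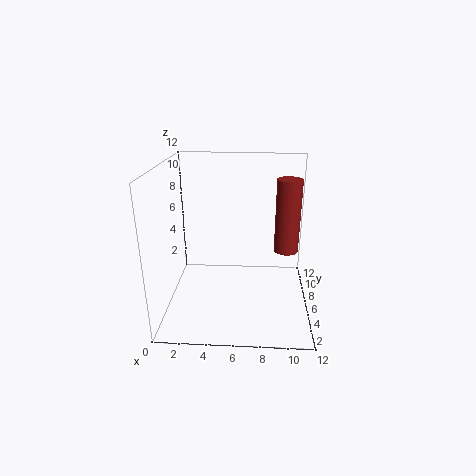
pos_x = 10, pos_y = 6, pos_z = 5, radius = 1, color = 'brown'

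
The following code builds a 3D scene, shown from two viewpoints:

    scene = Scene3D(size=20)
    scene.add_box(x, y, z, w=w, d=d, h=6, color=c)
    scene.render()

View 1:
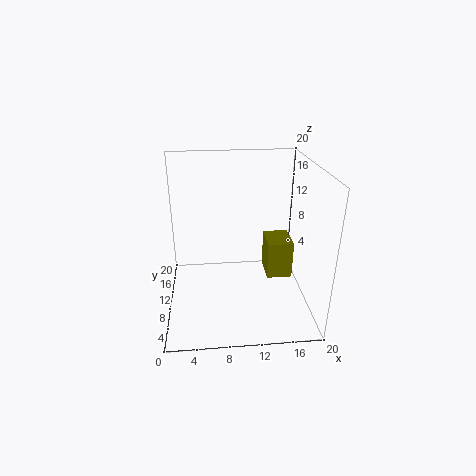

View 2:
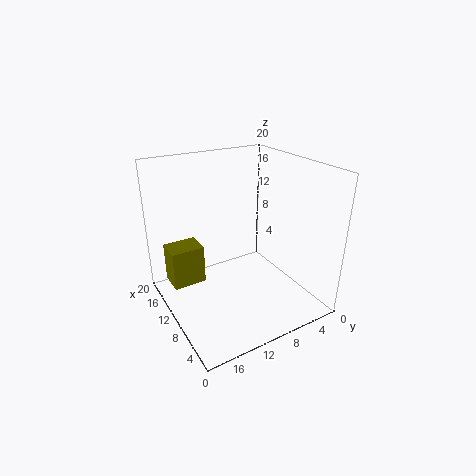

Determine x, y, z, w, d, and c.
x = 15, y = 13, z = 1, w = 4, d = 5, c = 'olive'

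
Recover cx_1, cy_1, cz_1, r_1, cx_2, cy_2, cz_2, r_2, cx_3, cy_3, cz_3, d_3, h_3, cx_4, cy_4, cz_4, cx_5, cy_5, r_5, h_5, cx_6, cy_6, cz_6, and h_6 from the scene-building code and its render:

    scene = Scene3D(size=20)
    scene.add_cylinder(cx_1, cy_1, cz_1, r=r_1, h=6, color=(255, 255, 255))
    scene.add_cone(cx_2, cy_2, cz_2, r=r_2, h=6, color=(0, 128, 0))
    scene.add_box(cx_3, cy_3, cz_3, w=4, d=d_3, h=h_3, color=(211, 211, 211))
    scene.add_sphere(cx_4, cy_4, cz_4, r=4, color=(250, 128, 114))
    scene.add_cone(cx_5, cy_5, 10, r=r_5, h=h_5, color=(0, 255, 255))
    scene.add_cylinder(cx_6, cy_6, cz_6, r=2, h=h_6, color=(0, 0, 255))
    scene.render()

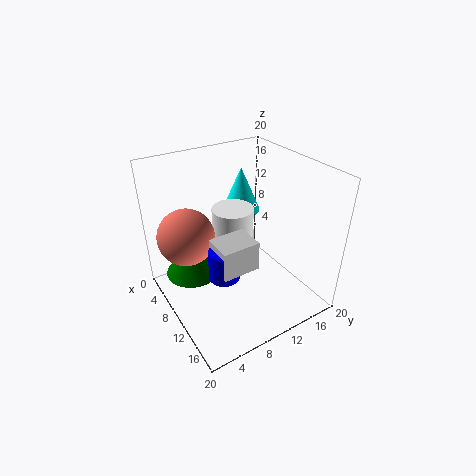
cx_1 = 7; cy_1 = 11; cz_1 = 7; r_1 = 3; cx_2 = 5; cy_2 = 5; cz_2 = 3; r_2 = 4; cx_3 = 11; cy_3 = 5; cz_3 = 8; d_3 = 5; h_3 = 4; cx_4 = 6; cy_4 = 4; cz_4 = 10; cx_5 = 3; cy_5 = 15; r_5 = 3; h_5 = 7; cx_6 = 13; cy_6 = 6; cz_6 = 7; h_6 = 4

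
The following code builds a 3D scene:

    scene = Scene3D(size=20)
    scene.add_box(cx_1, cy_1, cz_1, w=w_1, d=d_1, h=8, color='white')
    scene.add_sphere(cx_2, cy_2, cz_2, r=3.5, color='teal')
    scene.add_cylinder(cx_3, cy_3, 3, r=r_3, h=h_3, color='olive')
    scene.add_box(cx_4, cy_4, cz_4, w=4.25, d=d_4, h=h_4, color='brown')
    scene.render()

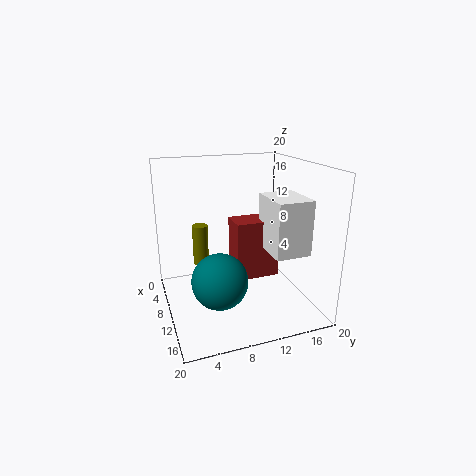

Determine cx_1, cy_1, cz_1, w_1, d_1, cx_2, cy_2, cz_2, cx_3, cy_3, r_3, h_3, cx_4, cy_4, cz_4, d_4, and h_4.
cx_1 = 6.75, cy_1 = 14.5, cz_1 = 7.25, w_1 = 6.75, d_1 = 5.25, cx_2 = 15.25, cy_2 = 5.75, cz_2 = 6.75, cx_3 = 1.75, cy_3 = 6.5, r_3 = 1.25, h_3 = 6.5, cx_4 = 4.25, cy_4 = 10.5, cz_4 = 2.25, d_4 = 6.75, h_4 = 9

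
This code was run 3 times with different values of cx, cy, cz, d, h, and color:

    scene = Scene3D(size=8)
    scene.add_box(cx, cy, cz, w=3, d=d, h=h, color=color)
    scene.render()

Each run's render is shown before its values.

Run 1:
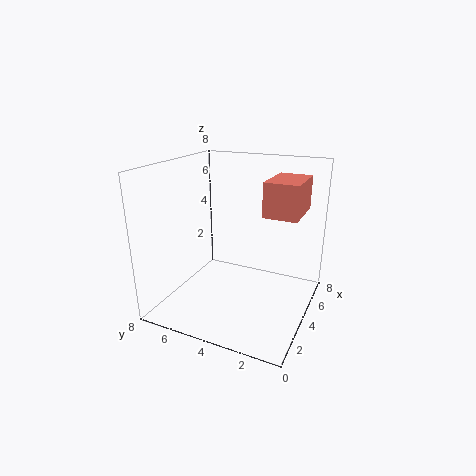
cx = 5; cy = 1; cz = 5; d = 2; h = 2; color = 'salmon'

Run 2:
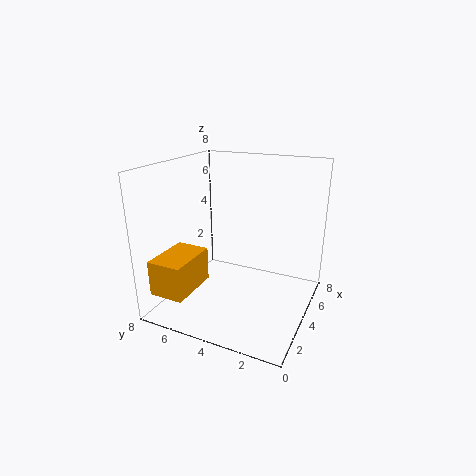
cx = 1; cy = 6; cz = 1; d = 2; h = 2; color = 'orange'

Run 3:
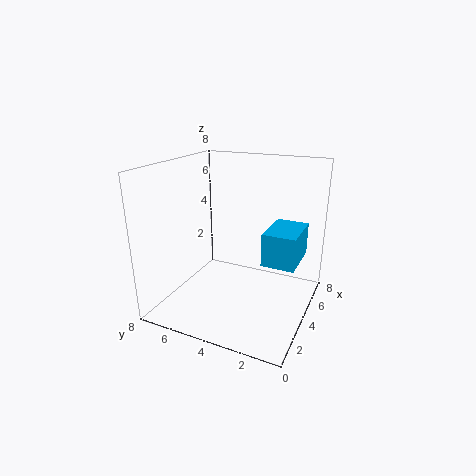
cx = 5; cy = 1; cz = 2; d = 2; h = 2; color = 'deepskyblue'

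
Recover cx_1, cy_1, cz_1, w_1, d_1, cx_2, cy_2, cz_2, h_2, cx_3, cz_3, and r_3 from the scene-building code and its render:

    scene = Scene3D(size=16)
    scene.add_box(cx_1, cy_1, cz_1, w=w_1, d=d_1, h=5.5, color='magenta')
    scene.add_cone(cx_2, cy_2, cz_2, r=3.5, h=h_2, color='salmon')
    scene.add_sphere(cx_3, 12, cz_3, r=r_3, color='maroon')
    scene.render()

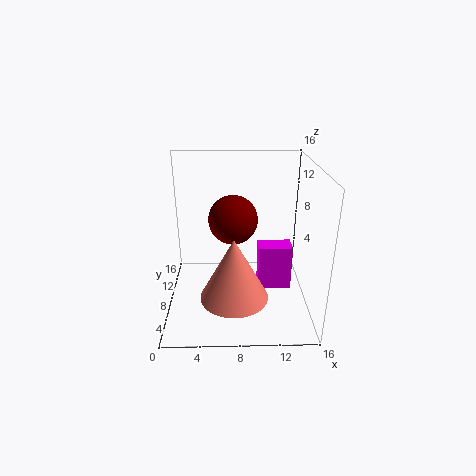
cx_1 = 10.5; cy_1 = 9; cz_1 = 0.5; w_1 = 4; d_1 = 2.5; cx_2 = 7.5; cy_2 = 3.5; cz_2 = 3.5; h_2 = 6.5; cx_3 = 7.5; cz_3 = 8.5; r_3 = 3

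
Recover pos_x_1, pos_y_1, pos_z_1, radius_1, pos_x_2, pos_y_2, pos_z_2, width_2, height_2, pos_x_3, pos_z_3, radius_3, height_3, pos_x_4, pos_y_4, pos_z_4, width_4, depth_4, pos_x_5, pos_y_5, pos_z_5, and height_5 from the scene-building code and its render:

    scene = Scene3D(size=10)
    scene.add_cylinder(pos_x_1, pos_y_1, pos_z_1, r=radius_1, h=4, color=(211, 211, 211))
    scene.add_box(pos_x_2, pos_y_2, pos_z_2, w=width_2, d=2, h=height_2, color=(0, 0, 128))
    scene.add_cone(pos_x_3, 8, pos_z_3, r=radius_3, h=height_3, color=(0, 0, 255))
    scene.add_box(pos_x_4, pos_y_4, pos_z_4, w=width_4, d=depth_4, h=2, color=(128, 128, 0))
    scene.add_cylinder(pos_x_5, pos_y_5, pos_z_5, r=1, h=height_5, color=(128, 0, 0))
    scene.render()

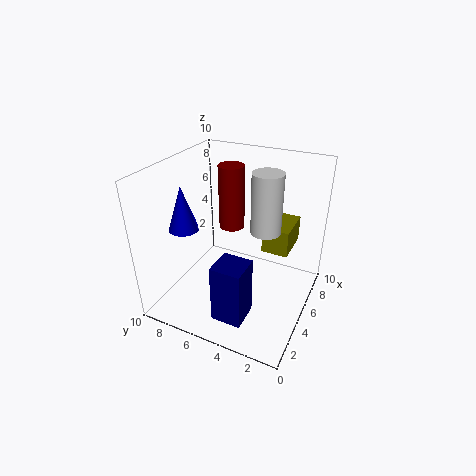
pos_x_1 = 5; pos_y_1 = 3; pos_z_1 = 6; radius_1 = 1; pos_x_2 = 1; pos_y_2 = 3; pos_z_2 = 1; width_2 = 2; height_2 = 4; pos_x_3 = 3; pos_z_3 = 6; radius_3 = 1; height_3 = 3; pos_x_4 = 7; pos_y_4 = 2; pos_z_4 = 3; width_4 = 3; depth_4 = 2; pos_x_5 = 8; pos_y_5 = 7; pos_z_5 = 4; height_5 = 5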